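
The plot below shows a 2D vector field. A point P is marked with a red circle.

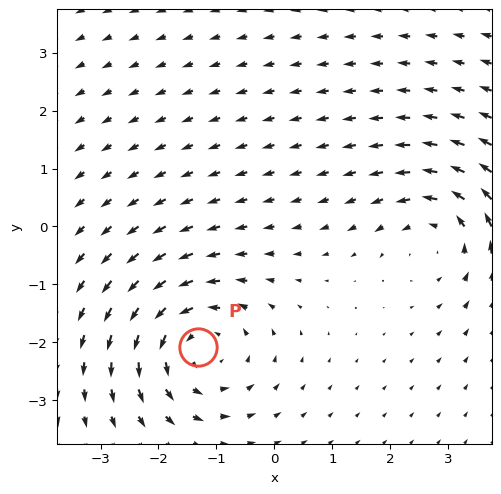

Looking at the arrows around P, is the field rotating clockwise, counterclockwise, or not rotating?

counterclockwise

Near P at (-1.3, -2.1) the arrows circulate counterclockwise. The curl (z-component) there is about +3; positive curl means counterclockwise rotation.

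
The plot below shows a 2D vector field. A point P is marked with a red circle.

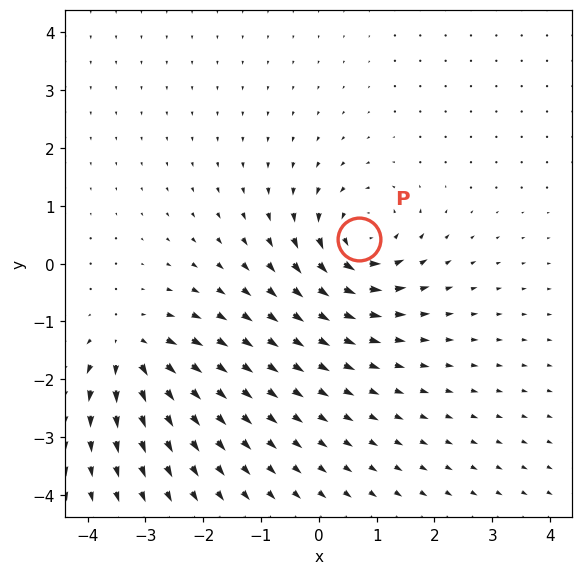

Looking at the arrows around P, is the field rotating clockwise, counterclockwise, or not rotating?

Near P at (0.7, 0.4) the arrows circulate counterclockwise. The curl (z-component) there is about +5; positive curl means counterclockwise rotation.

counterclockwise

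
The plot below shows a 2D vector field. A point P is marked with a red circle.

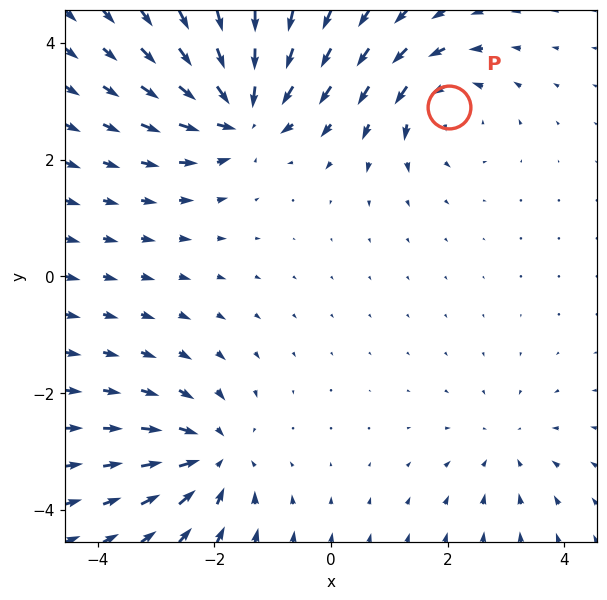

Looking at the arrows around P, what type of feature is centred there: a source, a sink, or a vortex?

vortex

At P (2.0, 2.9) the arrows circulate counterclockwise. Divergence ≈0, curl about +4 — near-zero divergence with nonzero curl is a vortex.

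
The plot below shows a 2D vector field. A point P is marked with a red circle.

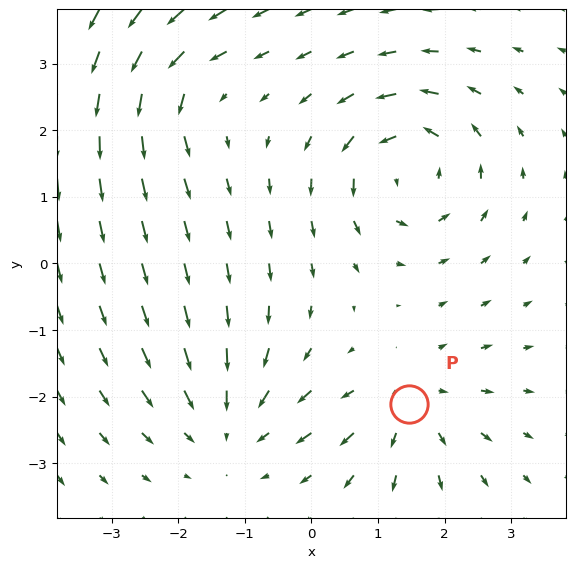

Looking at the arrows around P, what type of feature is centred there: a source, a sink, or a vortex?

At P (1.5, -2.1) the arrows spread outward. Divergence about +3, curl ≈0 — positive divergence with near-zero curl is a source.

source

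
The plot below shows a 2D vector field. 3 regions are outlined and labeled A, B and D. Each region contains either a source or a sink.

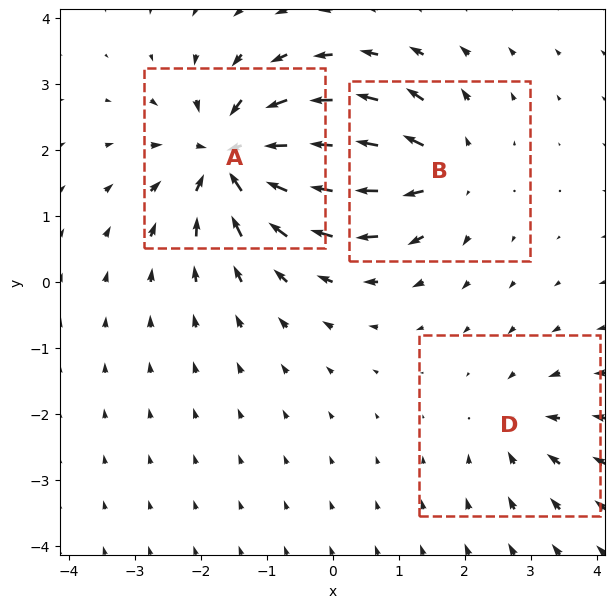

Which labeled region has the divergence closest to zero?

Divergence at each region's feature centre — A: about -6, B: about +4, D: about -2. Region D is closest to zero.

D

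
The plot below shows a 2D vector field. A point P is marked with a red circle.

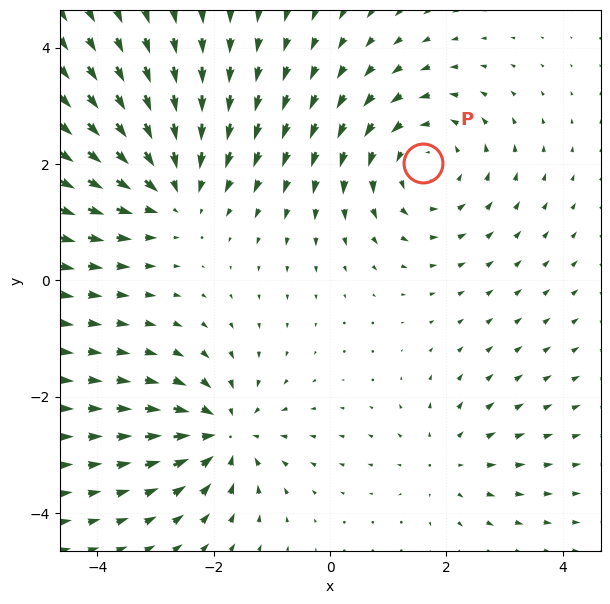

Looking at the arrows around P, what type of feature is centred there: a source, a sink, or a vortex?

vortex

At P (1.6, 2.0) the arrows circulate counterclockwise. Divergence ≈0, curl about +4 — near-zero divergence with nonzero curl is a vortex.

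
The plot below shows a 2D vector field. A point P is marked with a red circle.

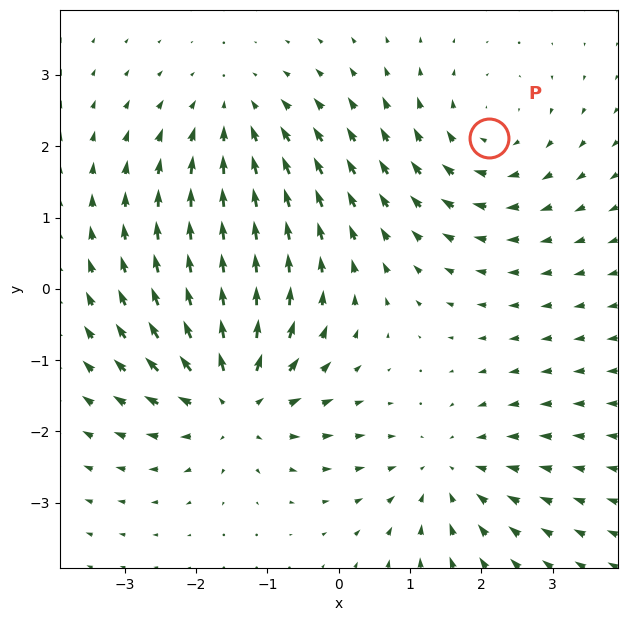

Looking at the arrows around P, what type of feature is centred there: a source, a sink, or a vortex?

vortex

At P (2.1, 2.1) the arrows circulate clockwise. Divergence ≈0, curl about -3 — near-zero divergence with nonzero curl is a vortex.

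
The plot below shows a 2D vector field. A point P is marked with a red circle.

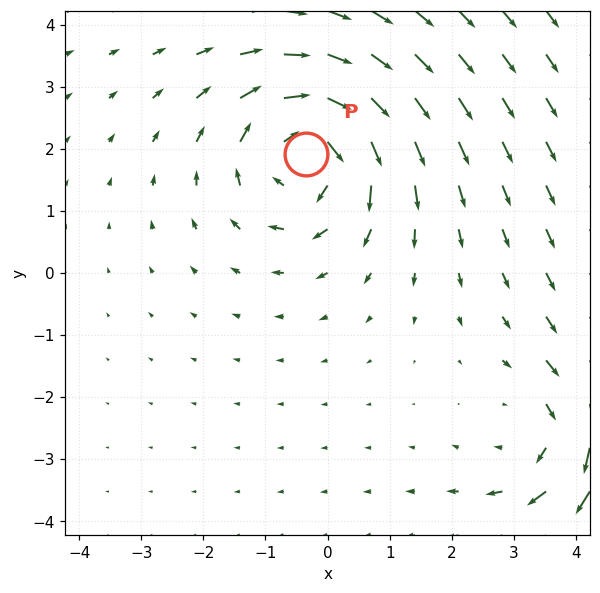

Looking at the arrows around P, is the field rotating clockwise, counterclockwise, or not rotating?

Near P at (-0.3, 1.9) the arrows circulate clockwise. The curl (z-component) there is about -5; negative curl means clockwise rotation.

clockwise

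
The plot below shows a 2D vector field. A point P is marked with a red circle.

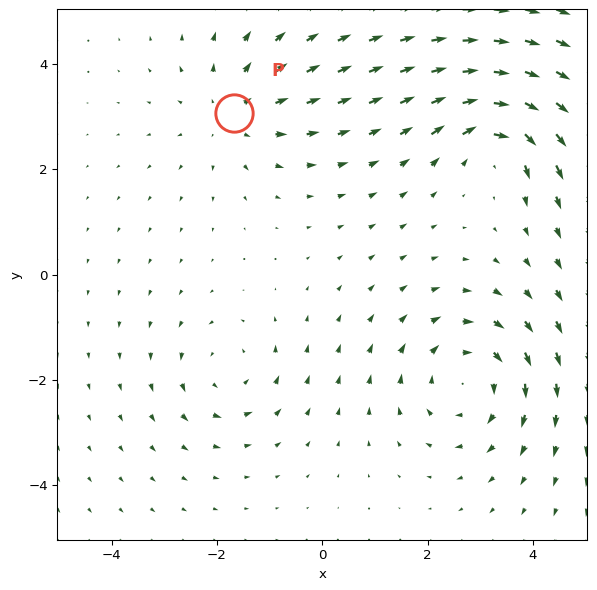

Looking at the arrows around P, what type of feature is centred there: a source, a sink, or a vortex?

At P (-1.7, 3.1) the arrows spread outward. Divergence about +3, curl ≈0 — positive divergence with near-zero curl is a source.

source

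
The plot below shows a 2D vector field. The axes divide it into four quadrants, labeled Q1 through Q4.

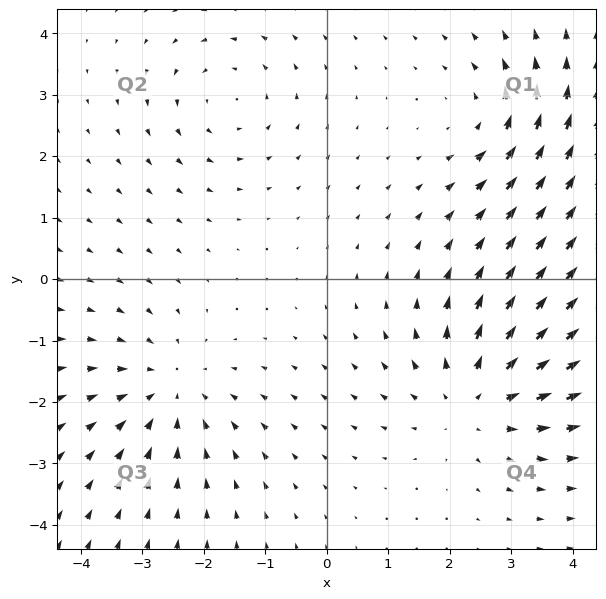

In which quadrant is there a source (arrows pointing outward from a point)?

The source sits at approximately (2.4, -2.0), which lies in quadrant Q4. The divergence there is about +4, positive as expected for a source.

Q4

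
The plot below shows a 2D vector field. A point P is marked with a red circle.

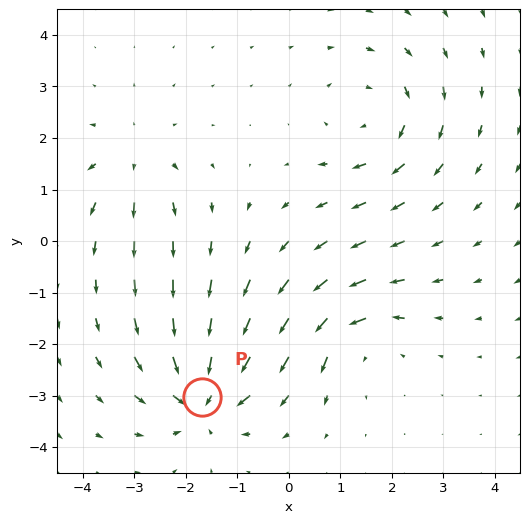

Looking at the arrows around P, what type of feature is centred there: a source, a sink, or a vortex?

sink

At P (-1.7, -3.0) the arrows converge inward. Divergence about -6, curl ≈0 — negative divergence with near-zero curl is a sink.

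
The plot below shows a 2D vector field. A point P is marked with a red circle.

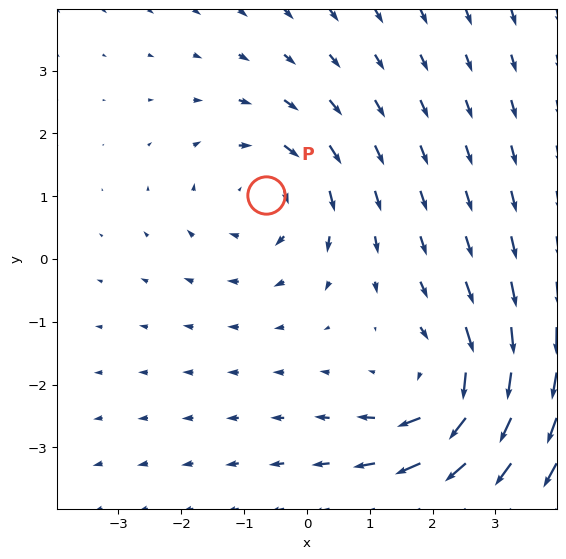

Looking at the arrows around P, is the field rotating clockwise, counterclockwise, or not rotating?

Near P at (-0.6, 1.0) the arrows circulate clockwise. The curl (z-component) there is about -3; negative curl means clockwise rotation.

clockwise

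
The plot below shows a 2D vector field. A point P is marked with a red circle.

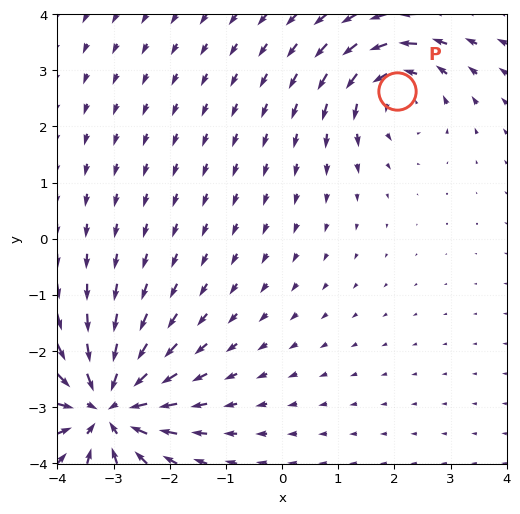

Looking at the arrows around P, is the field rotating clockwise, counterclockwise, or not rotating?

counterclockwise

Near P at (2.1, 2.6) the arrows circulate counterclockwise. The curl (z-component) there is about +4; positive curl means counterclockwise rotation.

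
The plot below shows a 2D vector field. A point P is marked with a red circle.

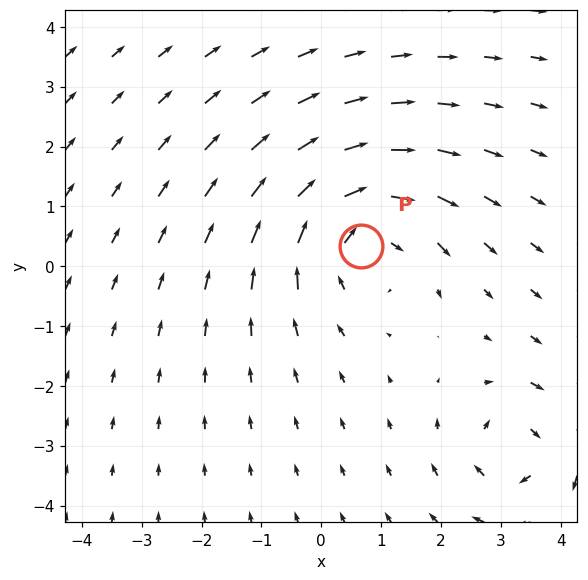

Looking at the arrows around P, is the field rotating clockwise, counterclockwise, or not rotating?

clockwise

Near P at (0.7, 0.3) the arrows circulate clockwise. The curl (z-component) there is about -4; negative curl means clockwise rotation.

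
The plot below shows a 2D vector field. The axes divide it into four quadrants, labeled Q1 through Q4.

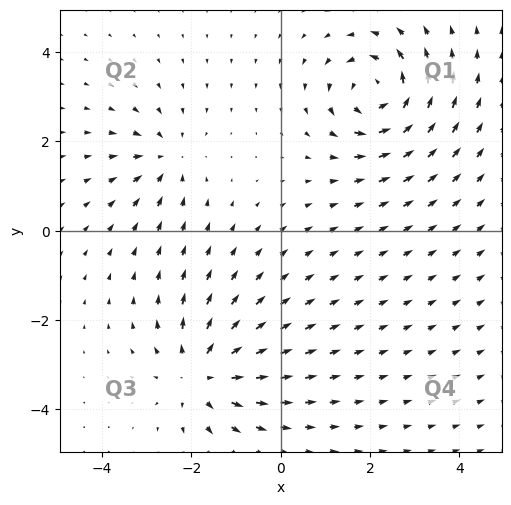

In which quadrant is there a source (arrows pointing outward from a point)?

The source sits at approximately (-1.8, -3.2), which lies in quadrant Q3. The divergence there is about +4, positive as expected for a source.

Q3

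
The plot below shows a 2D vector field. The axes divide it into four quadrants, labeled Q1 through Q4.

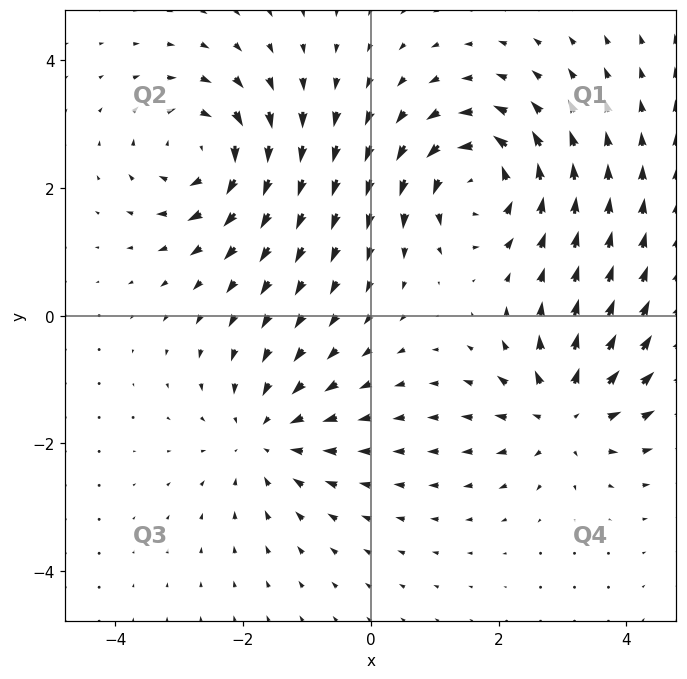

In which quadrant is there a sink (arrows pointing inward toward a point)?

Q3

The sink sits at approximately (-1.6, -1.9), which lies in quadrant Q3. The divergence there is about -3, negative as expected for a sink.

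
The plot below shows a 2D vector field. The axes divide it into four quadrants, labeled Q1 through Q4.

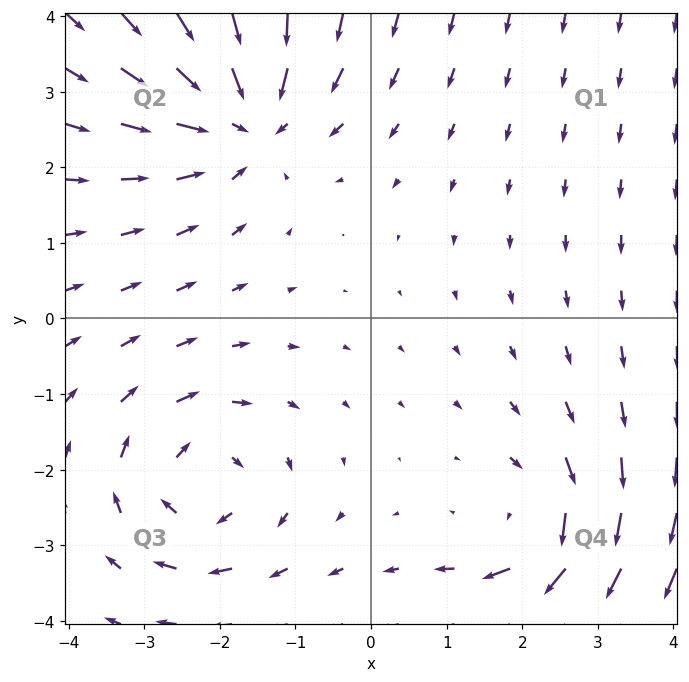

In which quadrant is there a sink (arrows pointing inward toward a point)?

Q2

The sink sits at approximately (-1.7, 2.6), which lies in quadrant Q2. The divergence there is about -4, negative as expected for a sink.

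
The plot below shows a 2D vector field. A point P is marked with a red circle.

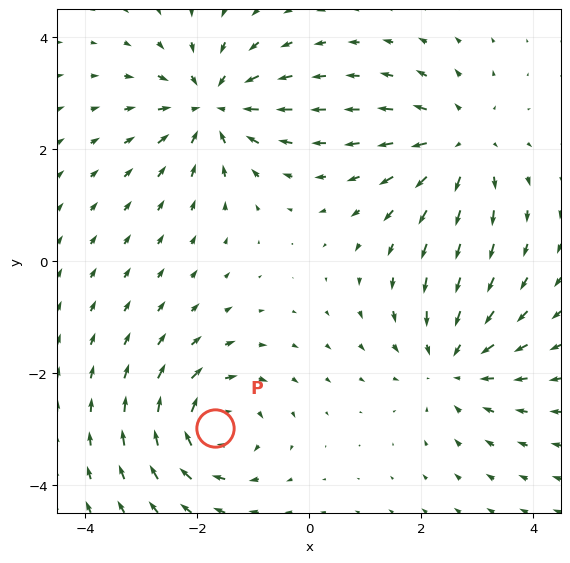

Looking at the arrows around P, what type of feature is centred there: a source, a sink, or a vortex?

vortex

At P (-1.7, -3.0) the arrows circulate clockwise. Divergence ≈0, curl about -5 — near-zero divergence with nonzero curl is a vortex.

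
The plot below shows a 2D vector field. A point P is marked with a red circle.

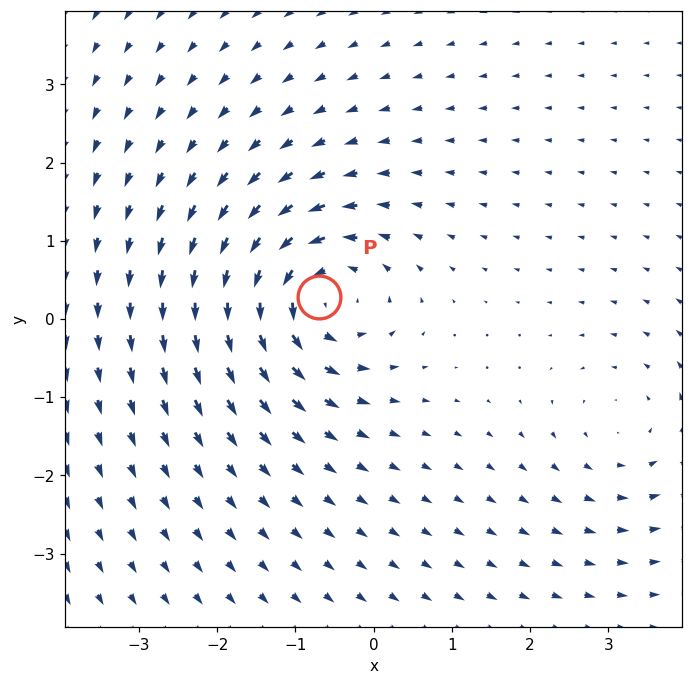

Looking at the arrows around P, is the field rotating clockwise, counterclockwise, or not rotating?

Near P at (-0.7, 0.3) the arrows circulate counterclockwise. The curl (z-component) there is about +6; positive curl means counterclockwise rotation.

counterclockwise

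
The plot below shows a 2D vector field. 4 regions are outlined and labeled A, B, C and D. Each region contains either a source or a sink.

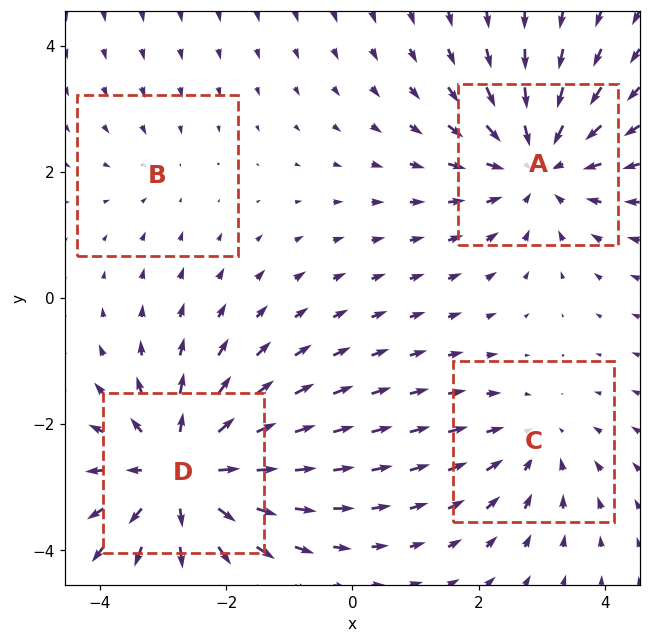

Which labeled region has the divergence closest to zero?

Divergence at each region's feature centre — A: about -4, B: about -2, C: about -3, D: about +6. Region B is closest to zero.

B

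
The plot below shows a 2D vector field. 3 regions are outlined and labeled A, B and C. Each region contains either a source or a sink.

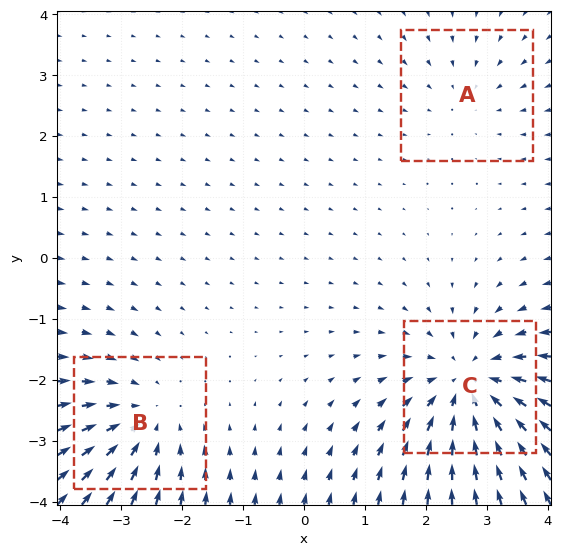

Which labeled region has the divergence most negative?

C

Divergence at each region's feature centre — A: about -2, B: about -3, C: about -4. Region C is most negative.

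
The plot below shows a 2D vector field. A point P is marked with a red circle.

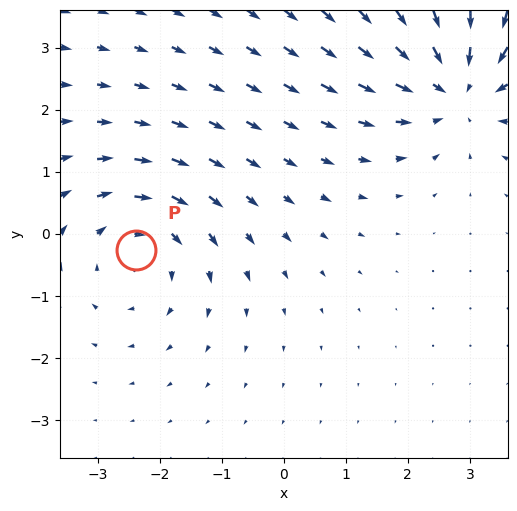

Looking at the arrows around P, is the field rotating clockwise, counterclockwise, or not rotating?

clockwise

Near P at (-2.4, -0.3) the arrows circulate clockwise. The curl (z-component) there is about -3; negative curl means clockwise rotation.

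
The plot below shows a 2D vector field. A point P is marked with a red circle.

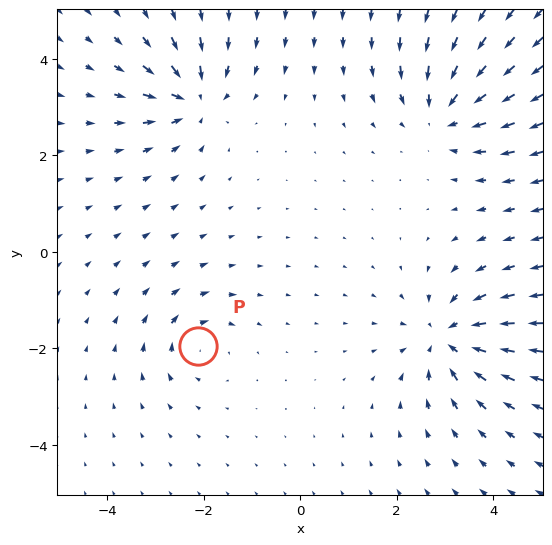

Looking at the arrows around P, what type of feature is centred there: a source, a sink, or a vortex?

At P (-2.1, -2.0) the arrows circulate clockwise. Divergence ≈0, curl about -4 — near-zero divergence with nonzero curl is a vortex.

vortex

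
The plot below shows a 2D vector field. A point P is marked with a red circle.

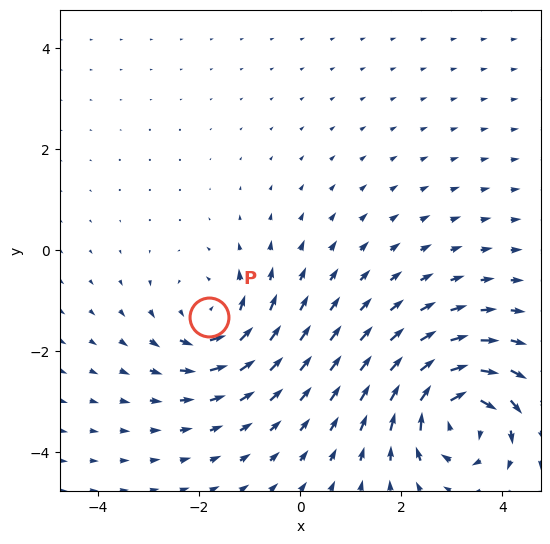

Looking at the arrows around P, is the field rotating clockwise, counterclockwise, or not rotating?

Near P at (-1.8, -1.3) the arrows circulate counterclockwise. The curl (z-component) there is about +3; positive curl means counterclockwise rotation.

counterclockwise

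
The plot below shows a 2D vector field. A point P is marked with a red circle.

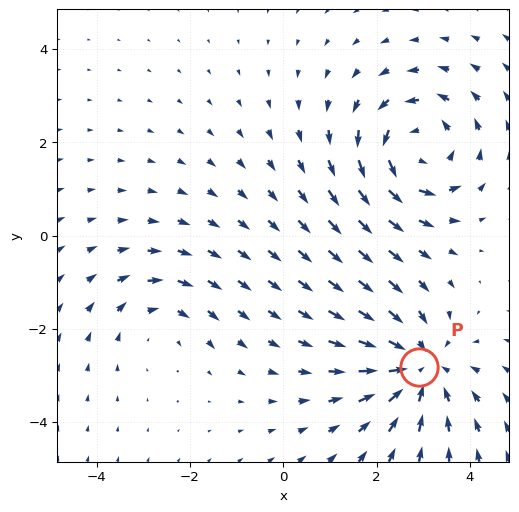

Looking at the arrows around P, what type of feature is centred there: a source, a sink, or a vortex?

At P (2.9, -2.8) the arrows converge inward. Divergence about -4, curl ≈0 — negative divergence with near-zero curl is a sink.

sink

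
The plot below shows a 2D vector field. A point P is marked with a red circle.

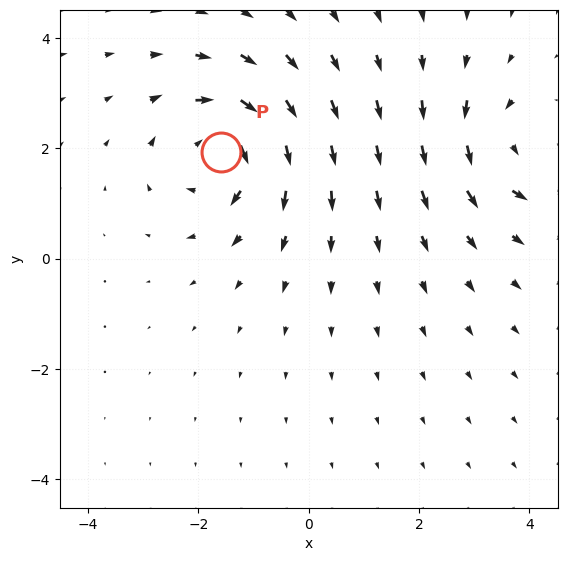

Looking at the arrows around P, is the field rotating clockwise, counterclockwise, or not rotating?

Near P at (-1.6, 1.9) the arrows circulate clockwise. The curl (z-component) there is about -5; negative curl means clockwise rotation.

clockwise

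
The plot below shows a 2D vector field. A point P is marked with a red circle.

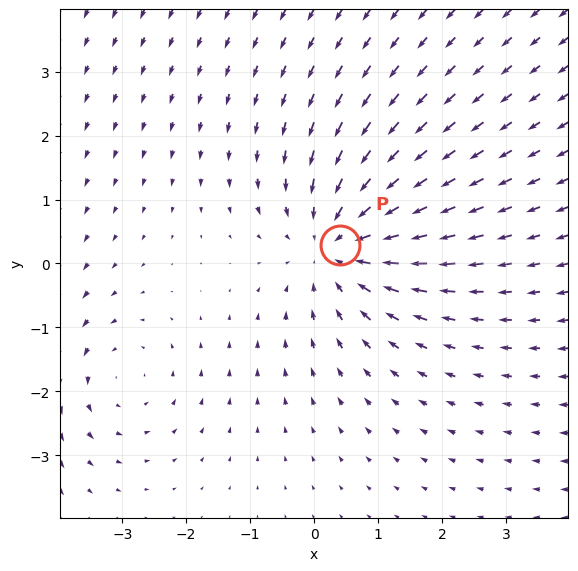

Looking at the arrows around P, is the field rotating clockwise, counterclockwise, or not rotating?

not rotating

Near P at (0.4, 0.3) the arrows show no circulation. The curl there is ≈0.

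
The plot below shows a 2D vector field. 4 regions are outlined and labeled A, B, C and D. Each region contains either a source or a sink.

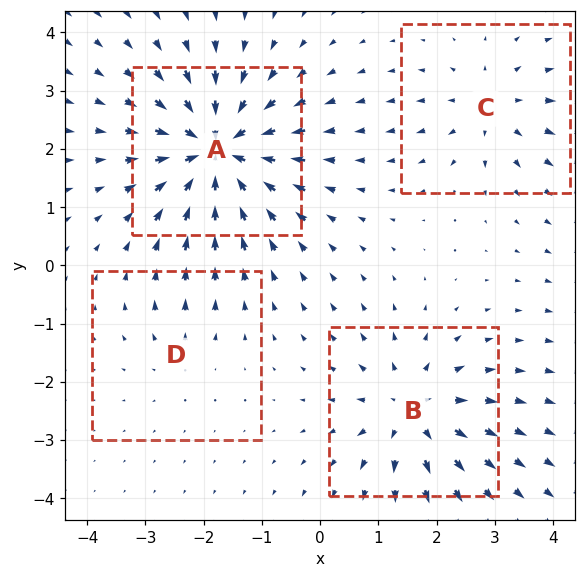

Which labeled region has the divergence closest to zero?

D

Divergence at each region's feature centre — A: about -8, B: about +5, C: about +4, D: about +2. Region D is closest to zero.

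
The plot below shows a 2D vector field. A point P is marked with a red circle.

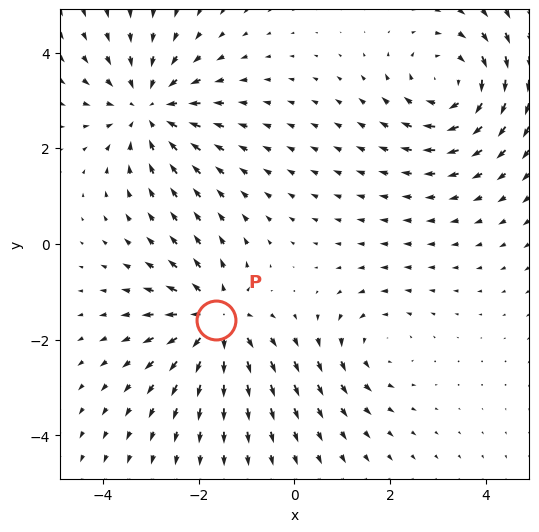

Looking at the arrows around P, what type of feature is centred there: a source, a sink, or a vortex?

source

At P (-1.6, -1.6) the arrows spread outward. Divergence about +5, curl ≈0 — positive divergence with near-zero curl is a source.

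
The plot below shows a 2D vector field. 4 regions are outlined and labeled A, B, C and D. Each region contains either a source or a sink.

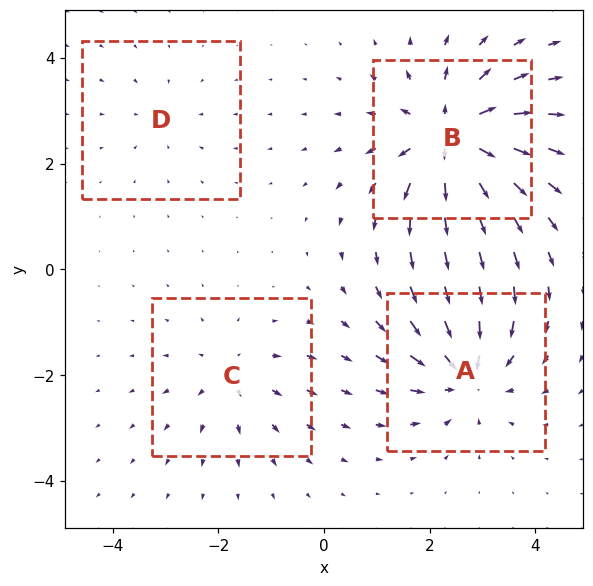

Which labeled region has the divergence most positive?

B

Divergence at each region's feature centre — A: about -6, B: about +8, C: about +3, D: about -2. Region B is most positive.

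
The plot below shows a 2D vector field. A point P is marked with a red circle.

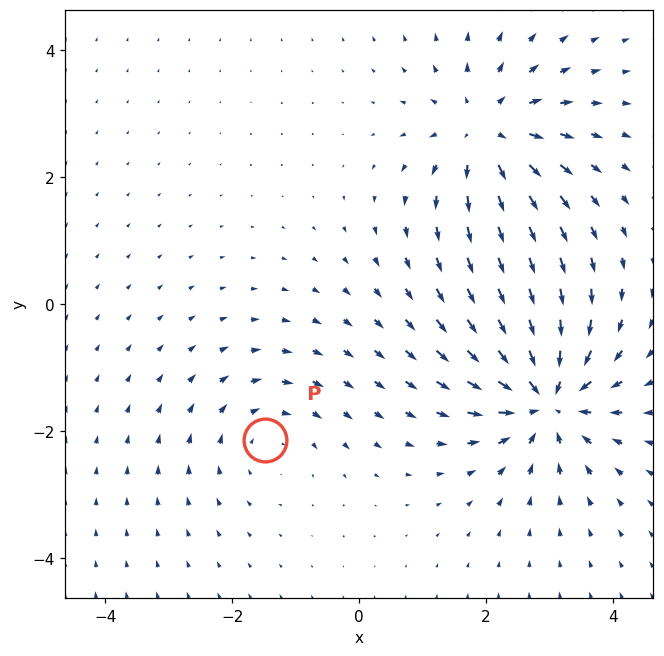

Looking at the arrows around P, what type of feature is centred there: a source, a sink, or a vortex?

At P (-1.5, -2.1) the arrows circulate clockwise. Divergence ≈0, curl about -2 — near-zero divergence with nonzero curl is a vortex.

vortex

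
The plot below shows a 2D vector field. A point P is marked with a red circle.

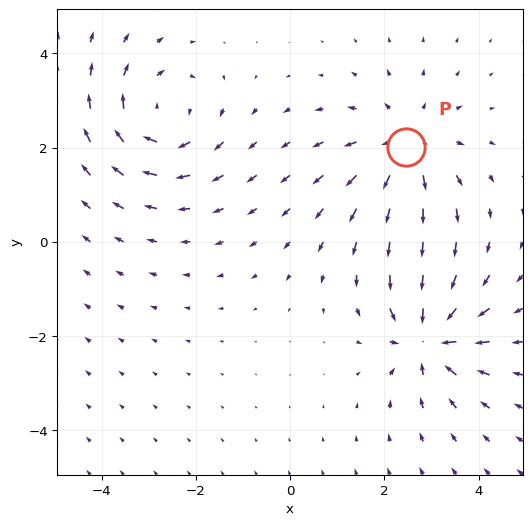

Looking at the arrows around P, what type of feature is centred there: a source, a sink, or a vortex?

source

At P (2.5, 2.0) the arrows spread outward. Divergence about +4, curl ≈0 — positive divergence with near-zero curl is a source.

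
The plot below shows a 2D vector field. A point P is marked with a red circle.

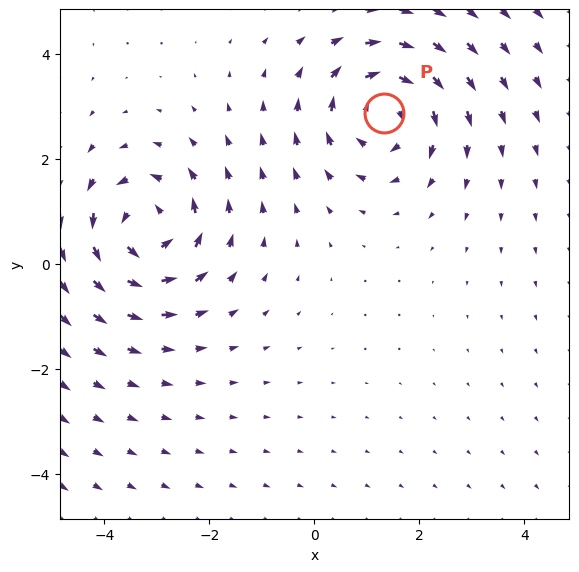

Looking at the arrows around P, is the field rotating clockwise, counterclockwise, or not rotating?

clockwise

Near P at (1.3, 2.9) the arrows circulate clockwise. The curl (z-component) there is about -5; negative curl means clockwise rotation.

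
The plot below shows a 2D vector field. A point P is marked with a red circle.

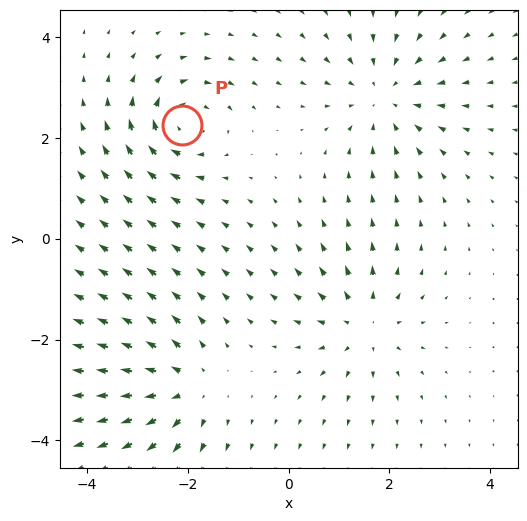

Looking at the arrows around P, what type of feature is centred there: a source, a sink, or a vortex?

vortex

At P (-2.1, 2.2) the arrows circulate clockwise. Divergence ≈0, curl about -5 — near-zero divergence with nonzero curl is a vortex.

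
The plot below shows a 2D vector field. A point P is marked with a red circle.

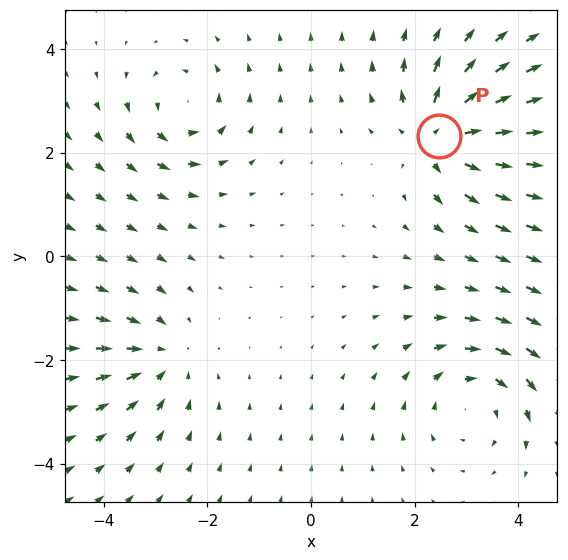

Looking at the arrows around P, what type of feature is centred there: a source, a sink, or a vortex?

At P (2.5, 2.3) the arrows spread outward. Divergence about +6, curl ≈0 — positive divergence with near-zero curl is a source.

source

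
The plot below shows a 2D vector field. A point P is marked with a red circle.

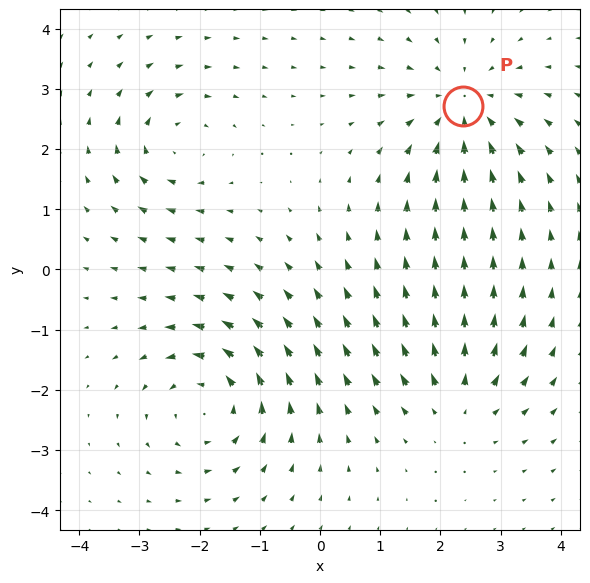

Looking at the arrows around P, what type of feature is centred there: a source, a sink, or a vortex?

At P (2.4, 2.7) the arrows converge inward. Divergence about -4, curl ≈0 — negative divergence with near-zero curl is a sink.

sink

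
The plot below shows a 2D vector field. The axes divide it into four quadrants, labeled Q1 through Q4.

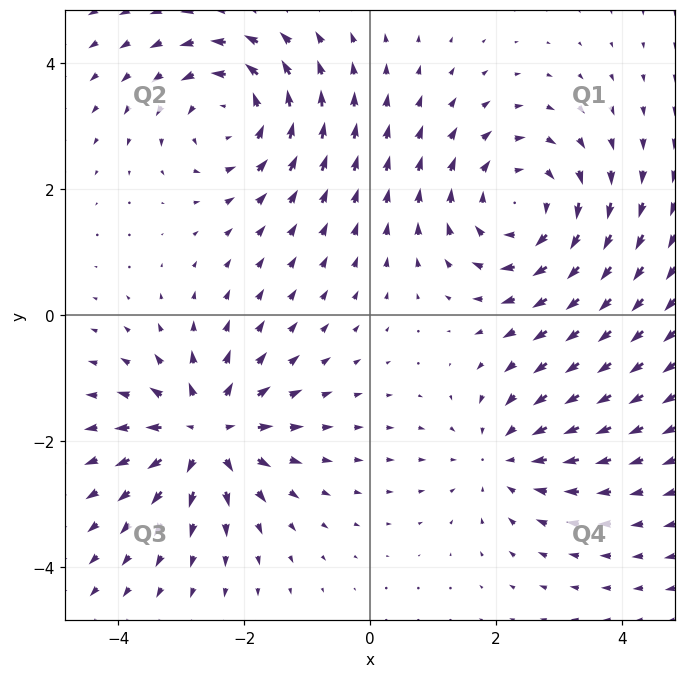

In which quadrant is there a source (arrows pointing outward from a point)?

The source sits at approximately (-2.6, -1.9), which lies in quadrant Q3. The divergence there is about +5, positive as expected for a source.

Q3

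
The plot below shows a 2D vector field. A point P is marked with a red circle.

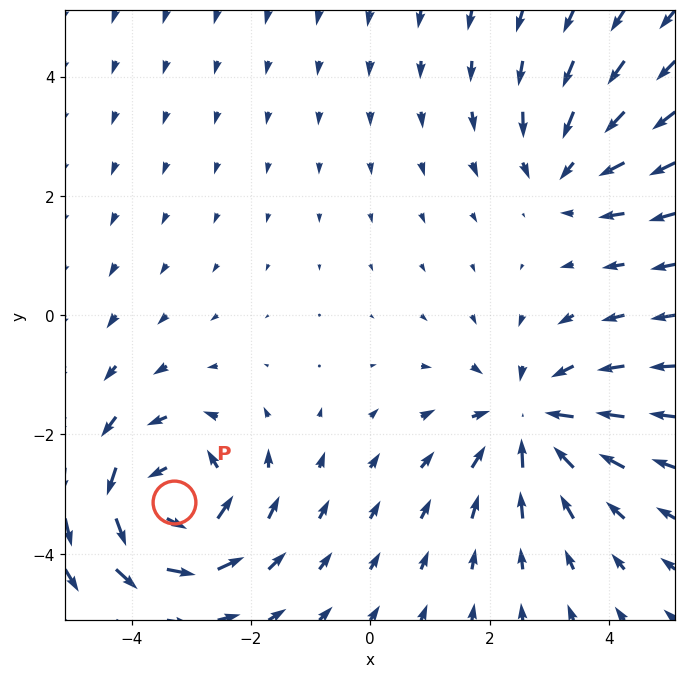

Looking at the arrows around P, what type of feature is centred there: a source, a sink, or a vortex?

vortex

At P (-3.3, -3.1) the arrows circulate counterclockwise. Divergence ≈0, curl about +5 — near-zero divergence with nonzero curl is a vortex.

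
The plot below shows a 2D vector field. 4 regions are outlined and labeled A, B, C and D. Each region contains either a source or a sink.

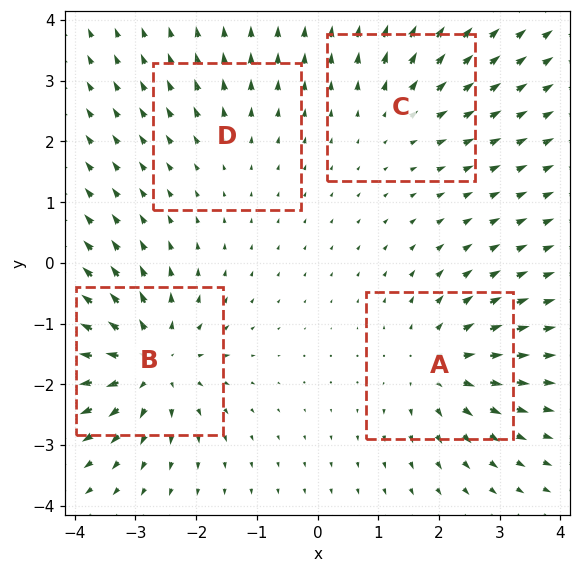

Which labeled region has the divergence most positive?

B

Divergence at each region's feature centre — A: about +5, B: about +7, C: about +3, D: about +2. Region B is most positive.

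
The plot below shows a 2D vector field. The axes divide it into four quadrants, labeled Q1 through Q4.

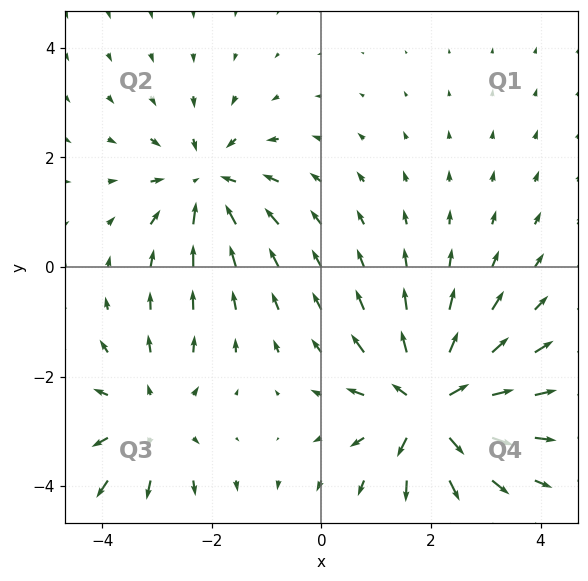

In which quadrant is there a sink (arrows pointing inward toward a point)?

The sink sits at approximately (-2.1, 1.5), which lies in quadrant Q2. The divergence there is about -4, negative as expected for a sink.

Q2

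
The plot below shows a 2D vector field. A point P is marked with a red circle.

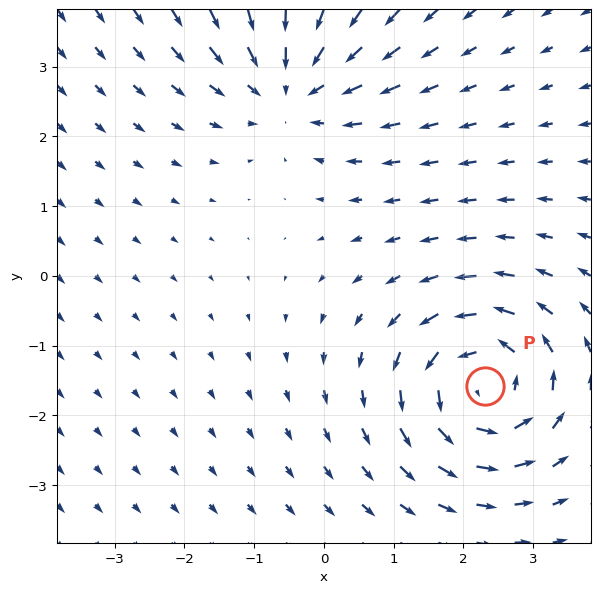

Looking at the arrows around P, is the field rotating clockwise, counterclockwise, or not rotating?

counterclockwise

Near P at (2.3, -1.6) the arrows circulate counterclockwise. The curl (z-component) there is about +4; positive curl means counterclockwise rotation.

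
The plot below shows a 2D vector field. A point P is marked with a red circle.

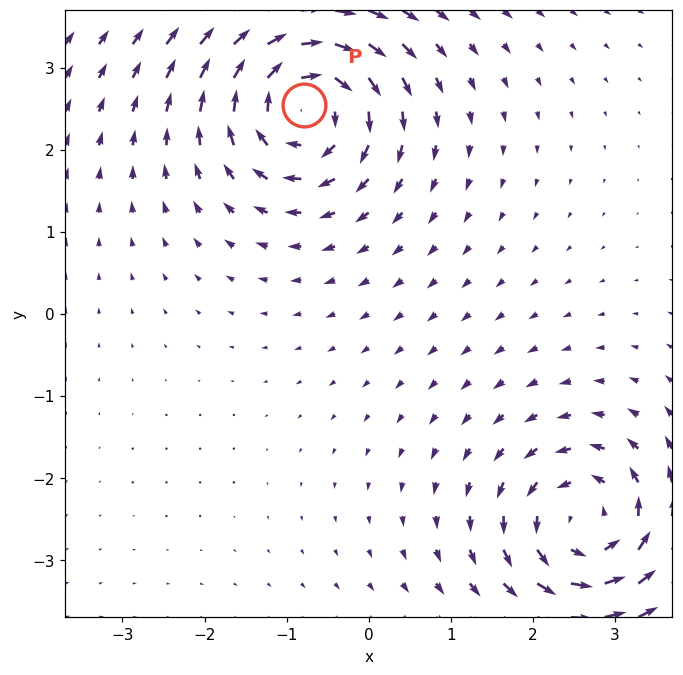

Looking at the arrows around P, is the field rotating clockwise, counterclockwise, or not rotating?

clockwise

Near P at (-0.8, 2.5) the arrows circulate clockwise. The curl (z-component) there is about -7; negative curl means clockwise rotation.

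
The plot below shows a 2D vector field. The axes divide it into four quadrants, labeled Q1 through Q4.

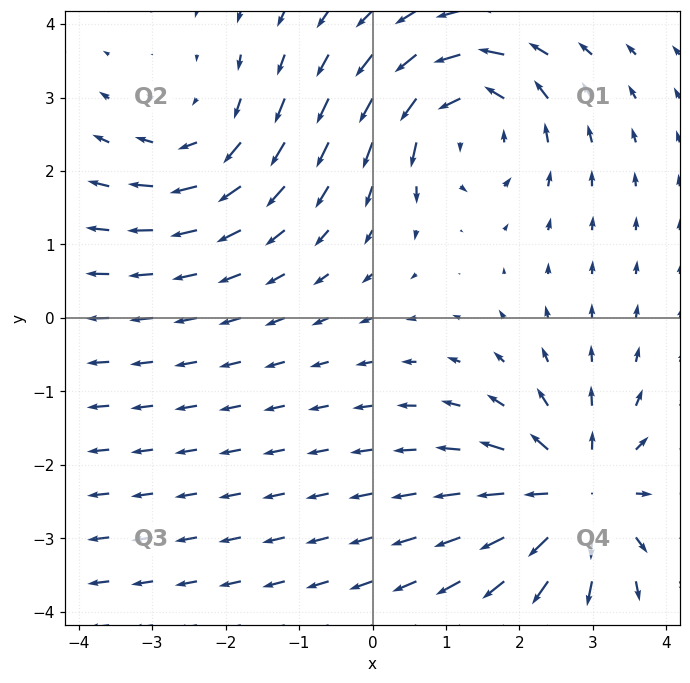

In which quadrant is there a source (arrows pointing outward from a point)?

The source sits at approximately (2.8, -2.4), which lies in quadrant Q4. The divergence there is about +5, positive as expected for a source.

Q4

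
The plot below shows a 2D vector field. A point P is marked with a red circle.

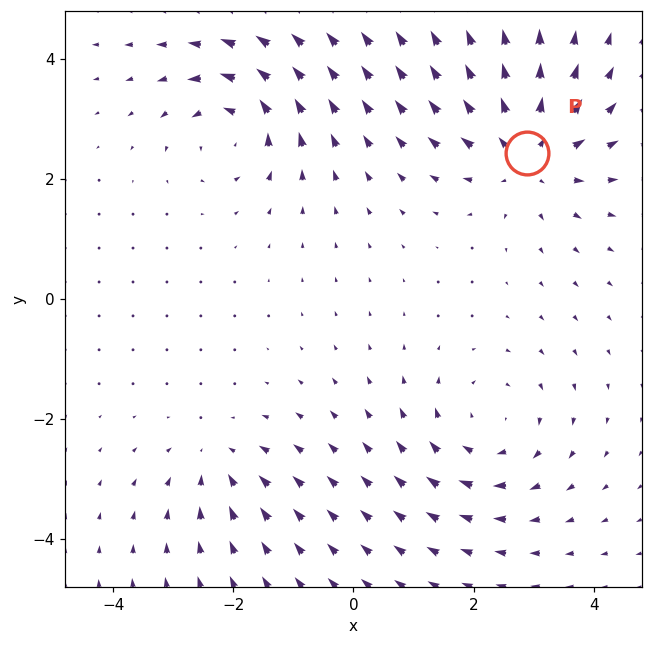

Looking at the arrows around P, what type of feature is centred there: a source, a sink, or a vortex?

source

At P (2.9, 2.4) the arrows spread outward. Divergence about +5, curl ≈0 — positive divergence with near-zero curl is a source.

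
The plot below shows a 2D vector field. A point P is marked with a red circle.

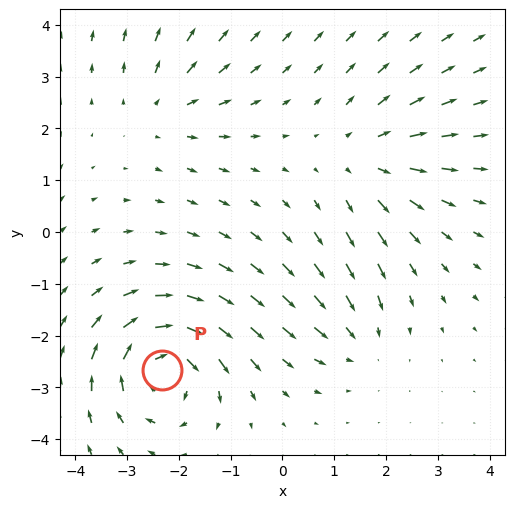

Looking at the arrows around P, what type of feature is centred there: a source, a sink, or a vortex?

vortex

At P (-2.3, -2.7) the arrows circulate clockwise. Divergence ≈0, curl about -6 — near-zero divergence with nonzero curl is a vortex.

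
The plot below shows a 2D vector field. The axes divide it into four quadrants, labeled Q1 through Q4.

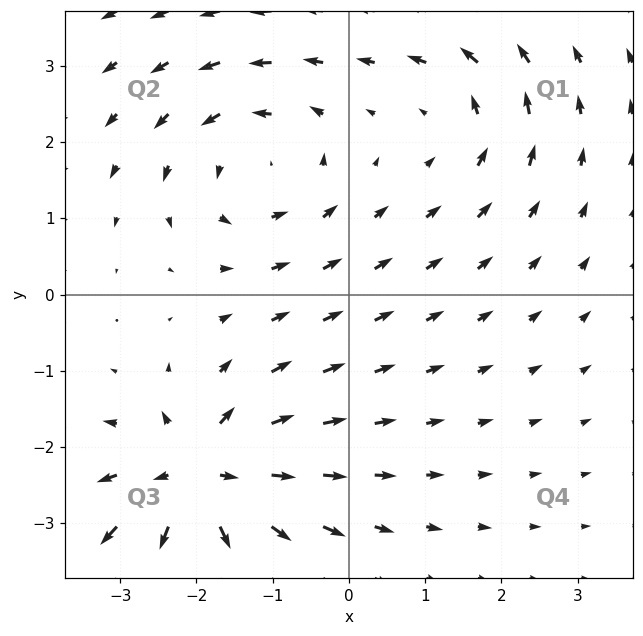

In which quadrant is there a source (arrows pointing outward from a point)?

The source sits at approximately (-1.9, -2.4), which lies in quadrant Q3. The divergence there is about +6, positive as expected for a source.

Q3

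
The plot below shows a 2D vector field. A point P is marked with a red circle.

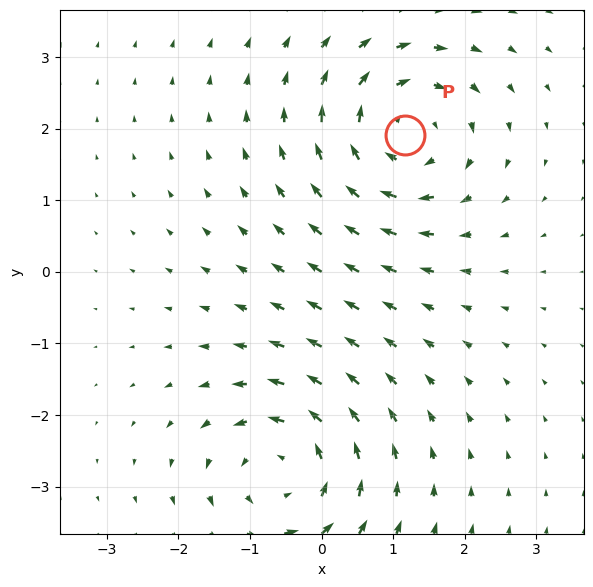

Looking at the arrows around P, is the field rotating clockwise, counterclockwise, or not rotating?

clockwise

Near P at (1.2, 1.9) the arrows circulate clockwise. The curl (z-component) there is about -5; negative curl means clockwise rotation.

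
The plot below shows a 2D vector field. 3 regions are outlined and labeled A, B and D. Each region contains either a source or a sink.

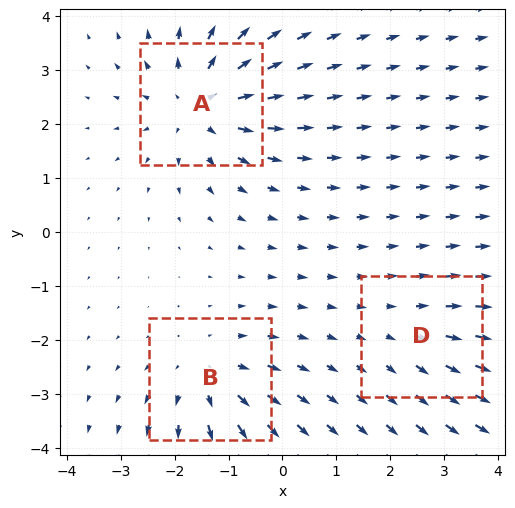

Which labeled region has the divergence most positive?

Divergence at each region's feature centre — A: about +4, B: about +3, D: about +2. Region A is most positive.

A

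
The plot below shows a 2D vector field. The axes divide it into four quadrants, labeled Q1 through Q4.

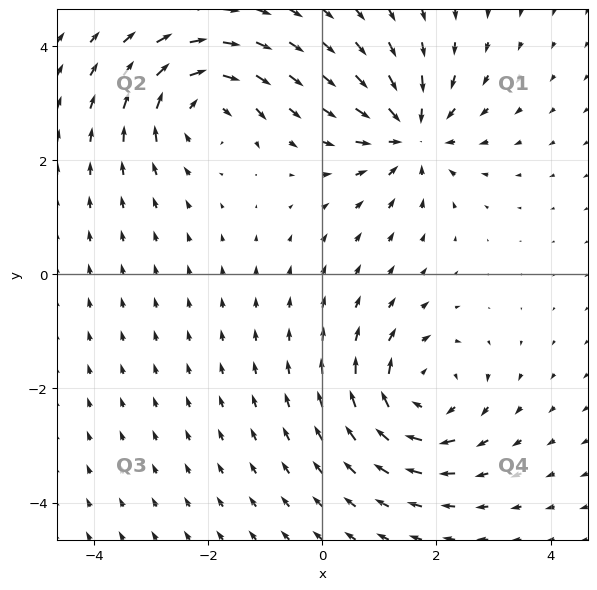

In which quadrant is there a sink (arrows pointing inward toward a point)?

The sink sits at approximately (1.6, 2.5), which lies in quadrant Q1. The divergence there is about -6, negative as expected for a sink.

Q1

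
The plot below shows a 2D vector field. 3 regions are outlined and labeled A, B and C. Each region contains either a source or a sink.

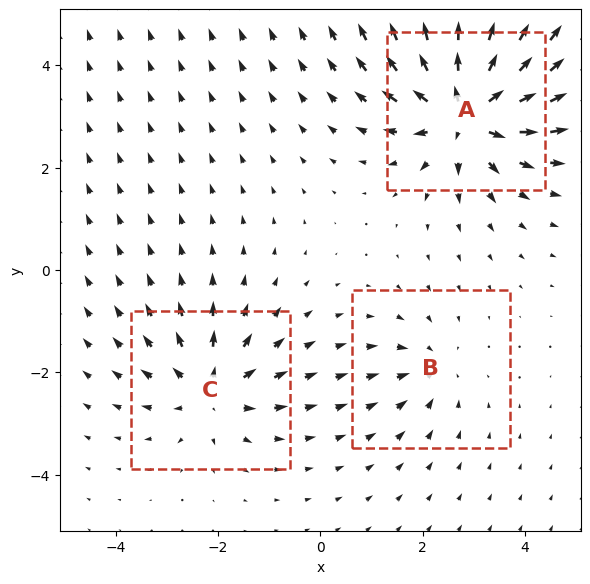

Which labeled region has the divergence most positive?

A

Divergence at each region's feature centre — A: about +6, B: about -2, C: about +4. Region A is most positive.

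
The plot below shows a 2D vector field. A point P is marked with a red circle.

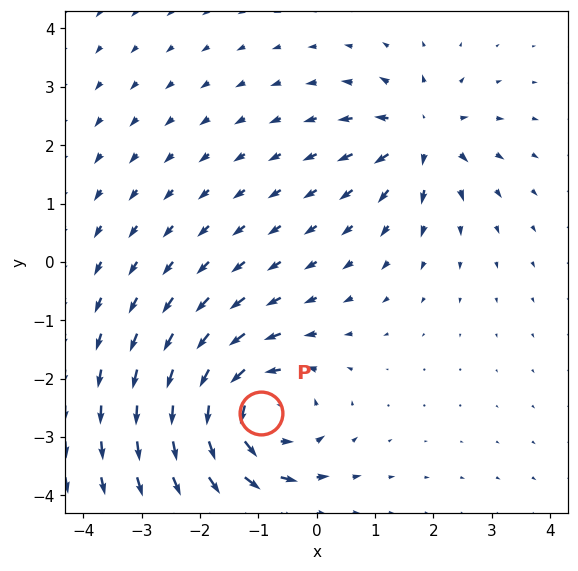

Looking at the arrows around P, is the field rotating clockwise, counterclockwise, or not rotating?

Near P at (-0.9, -2.6) the arrows circulate counterclockwise. The curl (z-component) there is about +5; positive curl means counterclockwise rotation.

counterclockwise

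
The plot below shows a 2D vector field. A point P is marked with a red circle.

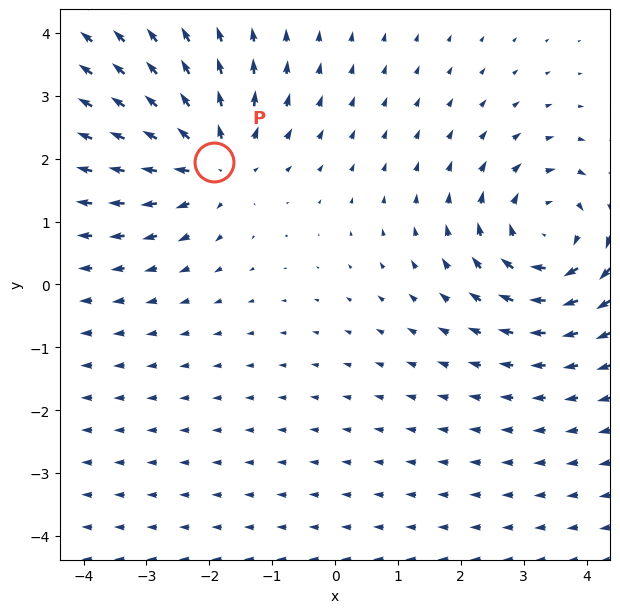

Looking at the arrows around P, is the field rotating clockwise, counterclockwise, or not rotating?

not rotating

Near P at (-1.9, 2.0) the arrows show no circulation. The curl there is ≈0.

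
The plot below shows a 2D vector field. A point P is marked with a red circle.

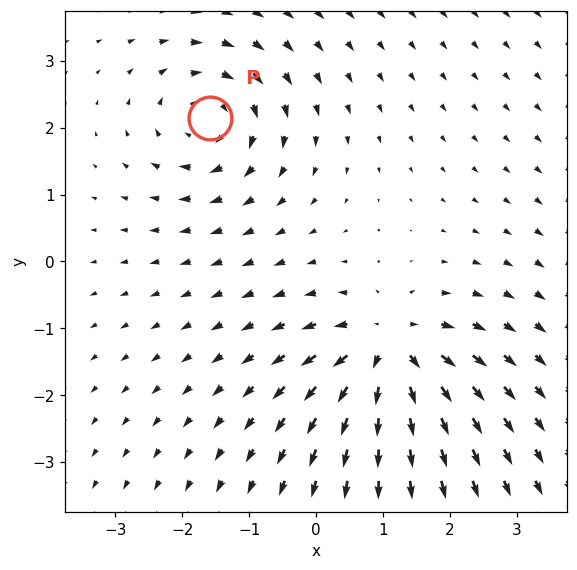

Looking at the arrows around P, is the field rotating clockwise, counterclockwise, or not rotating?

clockwise

Near P at (-1.6, 2.1) the arrows circulate clockwise. The curl (z-component) there is about -4; negative curl means clockwise rotation.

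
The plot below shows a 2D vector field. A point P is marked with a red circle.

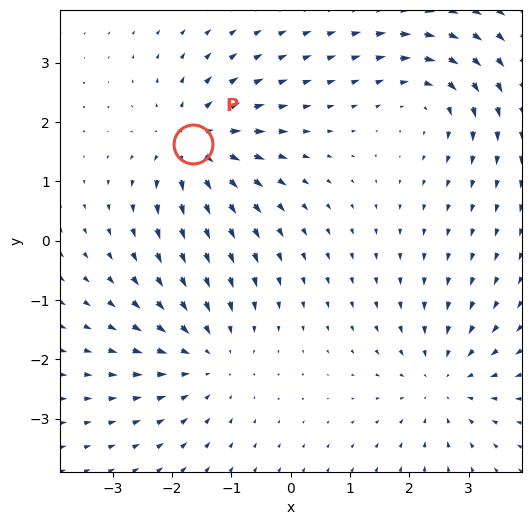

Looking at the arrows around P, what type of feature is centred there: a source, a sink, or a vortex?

At P (-1.6, 1.6) the arrows spread outward. Divergence about +7, curl ≈0 — positive divergence with near-zero curl is a source.

source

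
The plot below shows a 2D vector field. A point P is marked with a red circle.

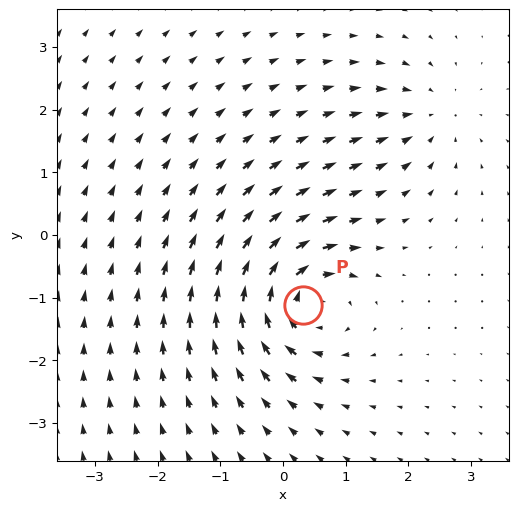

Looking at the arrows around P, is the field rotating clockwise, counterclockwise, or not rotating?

clockwise

Near P at (0.3, -1.1) the arrows circulate clockwise. The curl (z-component) there is about -7; negative curl means clockwise rotation.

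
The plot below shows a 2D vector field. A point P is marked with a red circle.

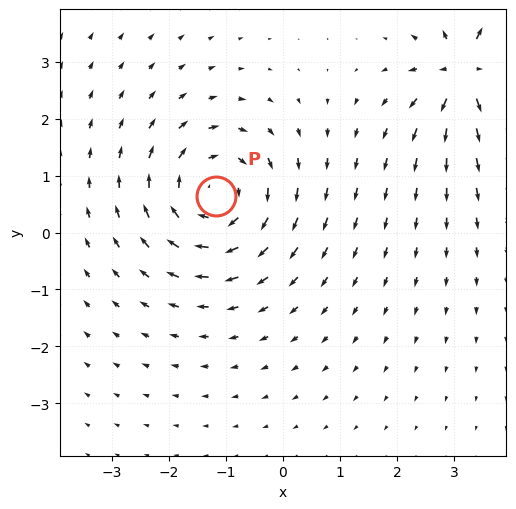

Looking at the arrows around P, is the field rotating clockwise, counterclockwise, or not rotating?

Near P at (-1.2, 0.6) the arrows circulate clockwise. The curl (z-component) there is about -5; negative curl means clockwise rotation.

clockwise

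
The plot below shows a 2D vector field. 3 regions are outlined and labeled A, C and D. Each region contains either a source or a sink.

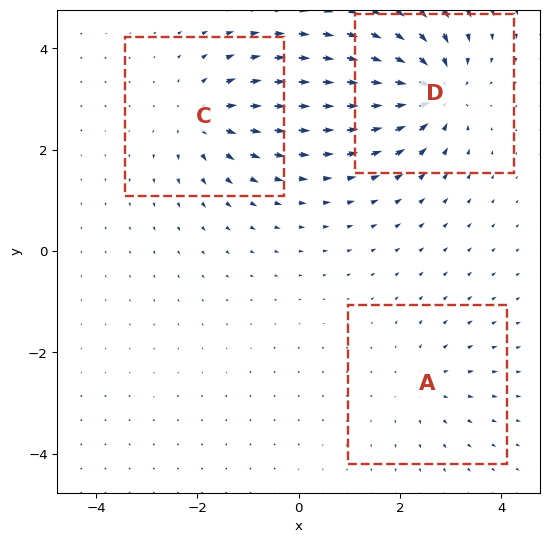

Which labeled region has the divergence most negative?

D

Divergence at each region's feature centre — A: about +2, C: about +4, D: about -6. Region D is most negative.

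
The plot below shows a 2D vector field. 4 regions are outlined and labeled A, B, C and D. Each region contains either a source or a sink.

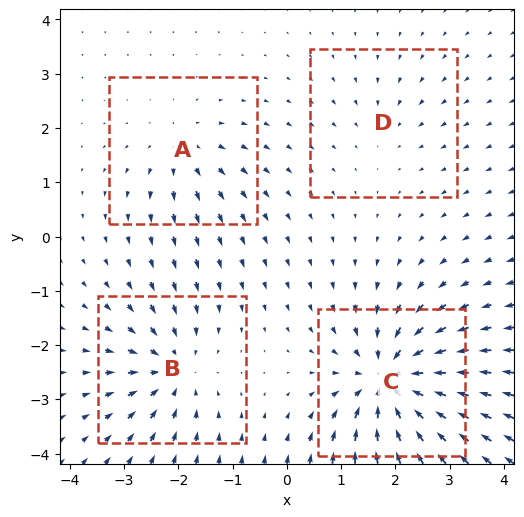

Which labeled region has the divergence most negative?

Divergence at each region's feature centre — A: about +4, B: about -6, C: about -9, D: about -2. Region C is most negative.

C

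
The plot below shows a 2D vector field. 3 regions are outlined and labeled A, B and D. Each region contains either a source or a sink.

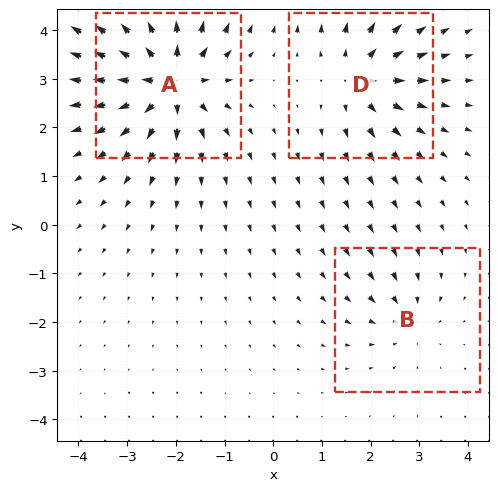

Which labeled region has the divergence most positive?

Divergence at each region's feature centre — A: about +6, B: about -3, D: about +4. Region A is most positive.

A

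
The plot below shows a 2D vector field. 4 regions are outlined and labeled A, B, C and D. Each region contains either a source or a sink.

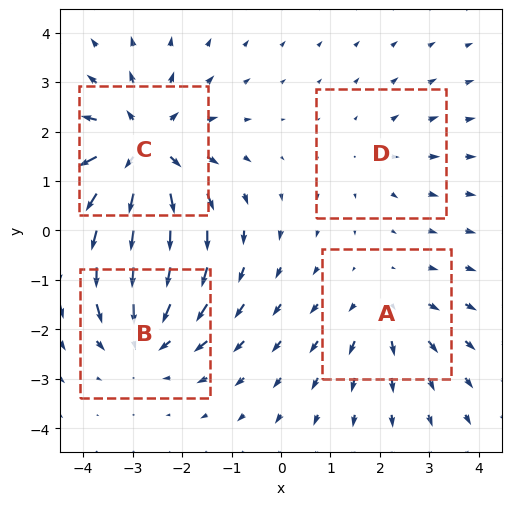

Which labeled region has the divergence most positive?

Divergence at each region's feature centre — A: about +3, B: about -4, C: about +6, D: about +2. Region C is most positive.

C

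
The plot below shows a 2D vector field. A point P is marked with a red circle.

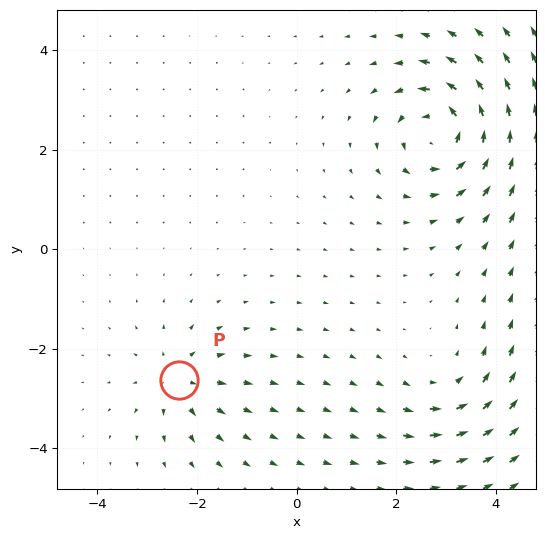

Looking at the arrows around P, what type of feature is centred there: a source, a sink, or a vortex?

source

At P (-2.4, -2.6) the arrows spread outward. Divergence about +4, curl ≈0 — positive divergence with near-zero curl is a source.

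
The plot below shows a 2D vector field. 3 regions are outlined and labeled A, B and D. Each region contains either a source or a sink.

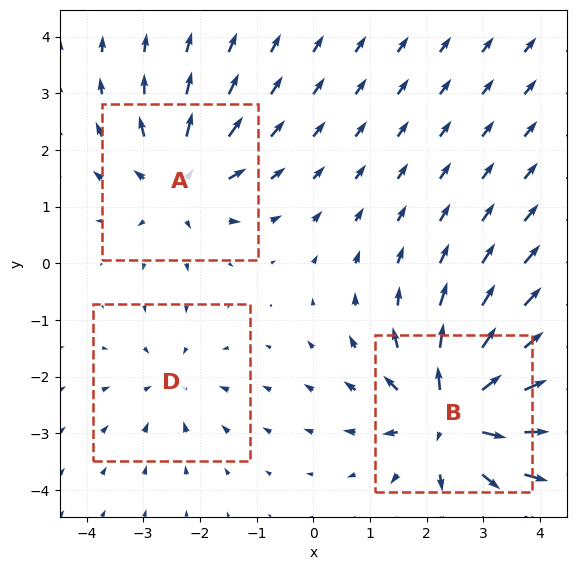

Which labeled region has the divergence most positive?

Divergence at each region's feature centre — A: about +4, B: about +6, D: about -2. Region B is most positive.

B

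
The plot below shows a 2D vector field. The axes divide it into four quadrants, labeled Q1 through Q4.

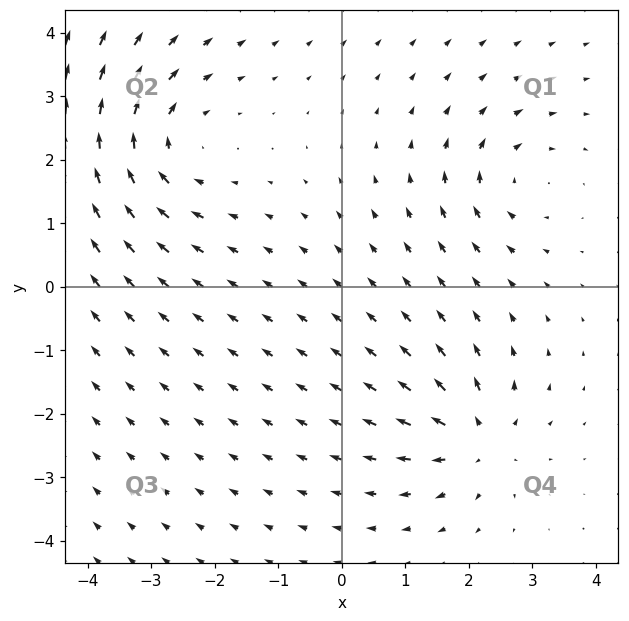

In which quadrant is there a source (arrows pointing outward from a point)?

The source sits at approximately (2.1, -2.4), which lies in quadrant Q4. The divergence there is about +5, positive as expected for a source.

Q4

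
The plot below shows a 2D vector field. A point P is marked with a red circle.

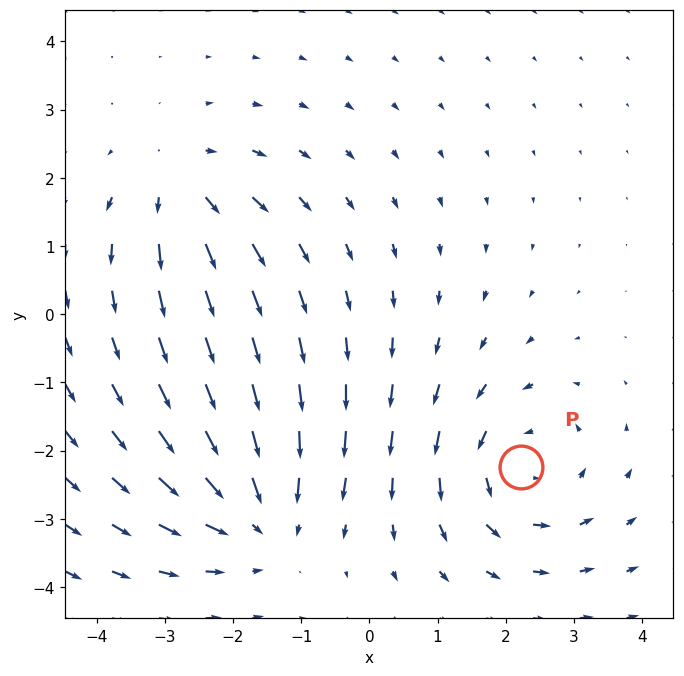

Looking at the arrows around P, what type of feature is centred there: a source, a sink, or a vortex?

vortex

At P (2.2, -2.2) the arrows circulate counterclockwise. Divergence ≈0, curl about +5 — near-zero divergence with nonzero curl is a vortex.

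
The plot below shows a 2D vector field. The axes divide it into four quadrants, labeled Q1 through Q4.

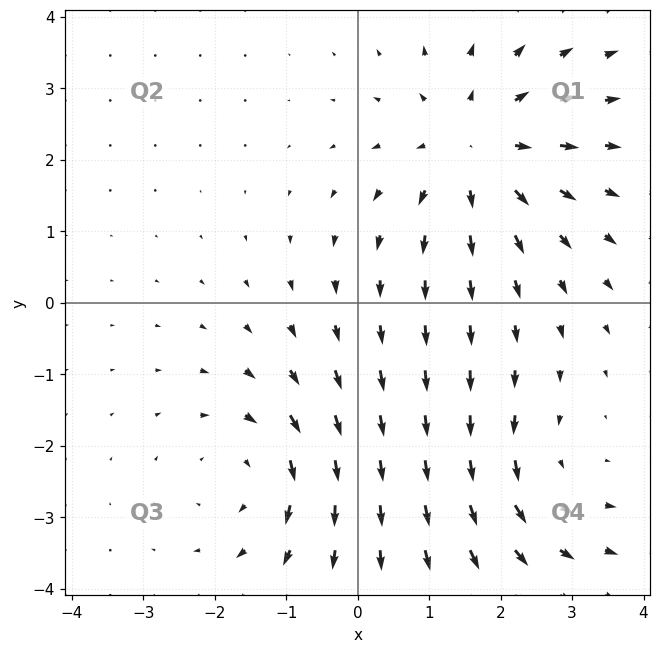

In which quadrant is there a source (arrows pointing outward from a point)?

Q1

The source sits at approximately (1.6, 2.2), which lies in quadrant Q1. The divergence there is about +4, positive as expected for a source.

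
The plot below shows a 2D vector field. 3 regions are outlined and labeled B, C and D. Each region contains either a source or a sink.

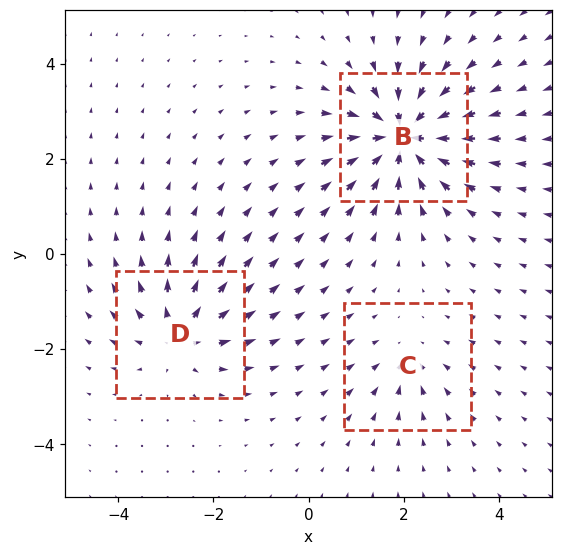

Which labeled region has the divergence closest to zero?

C

Divergence at each region's feature centre — B: about -6, C: about -2, D: about +4. Region C is closest to zero.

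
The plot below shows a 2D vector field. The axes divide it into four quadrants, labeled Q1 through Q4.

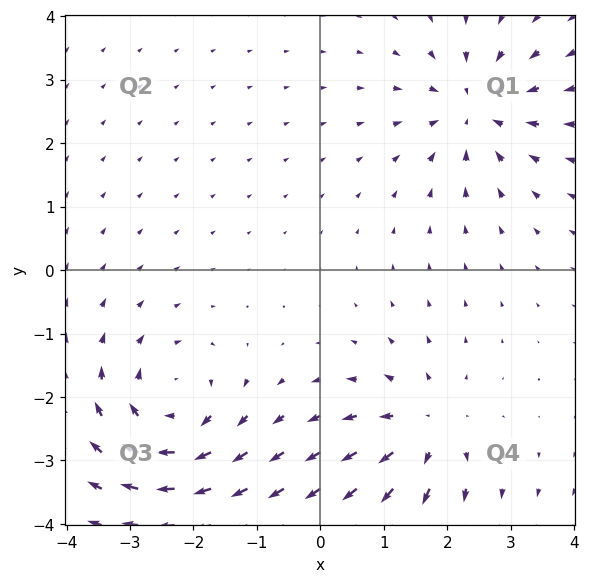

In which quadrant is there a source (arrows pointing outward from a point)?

Q4

The source sits at approximately (1.7, -2.5), which lies in quadrant Q4. The divergence there is about +3, positive as expected for a source.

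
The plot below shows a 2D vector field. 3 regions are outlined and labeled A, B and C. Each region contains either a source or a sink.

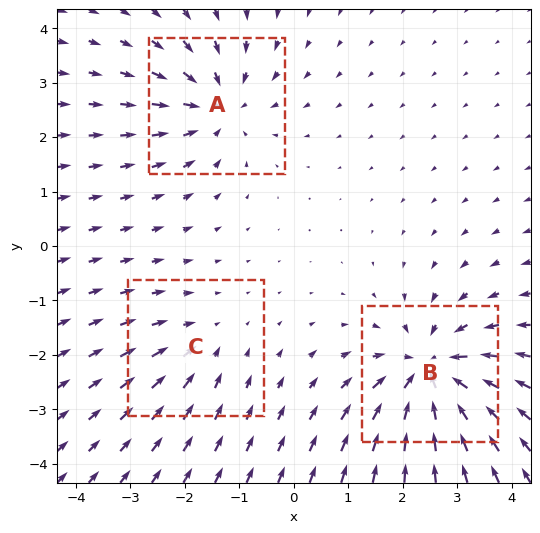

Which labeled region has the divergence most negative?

Divergence at each region's feature centre — A: about -4, B: about -5, C: about -2. Region B is most negative.

B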